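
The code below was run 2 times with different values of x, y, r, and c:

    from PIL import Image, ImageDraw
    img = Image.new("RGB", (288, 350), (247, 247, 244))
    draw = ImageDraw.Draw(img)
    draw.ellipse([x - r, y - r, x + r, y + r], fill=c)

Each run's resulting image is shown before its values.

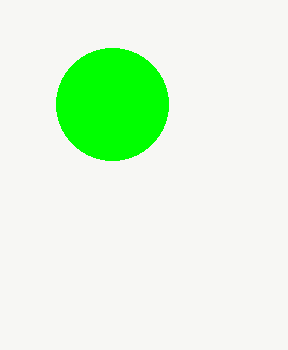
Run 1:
x = 112; y = 104; r = 56; c = 'lime'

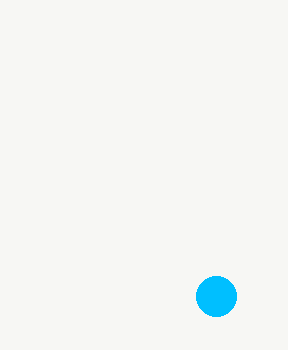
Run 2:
x = 216, y = 296, r = 20, c = 'deepskyblue'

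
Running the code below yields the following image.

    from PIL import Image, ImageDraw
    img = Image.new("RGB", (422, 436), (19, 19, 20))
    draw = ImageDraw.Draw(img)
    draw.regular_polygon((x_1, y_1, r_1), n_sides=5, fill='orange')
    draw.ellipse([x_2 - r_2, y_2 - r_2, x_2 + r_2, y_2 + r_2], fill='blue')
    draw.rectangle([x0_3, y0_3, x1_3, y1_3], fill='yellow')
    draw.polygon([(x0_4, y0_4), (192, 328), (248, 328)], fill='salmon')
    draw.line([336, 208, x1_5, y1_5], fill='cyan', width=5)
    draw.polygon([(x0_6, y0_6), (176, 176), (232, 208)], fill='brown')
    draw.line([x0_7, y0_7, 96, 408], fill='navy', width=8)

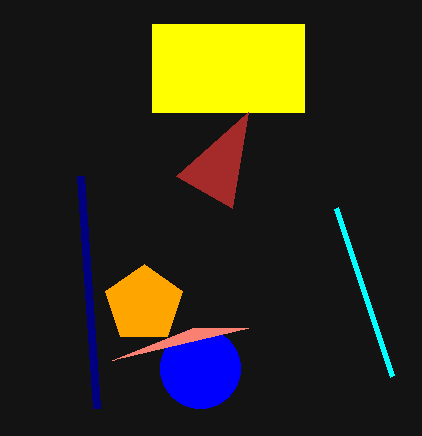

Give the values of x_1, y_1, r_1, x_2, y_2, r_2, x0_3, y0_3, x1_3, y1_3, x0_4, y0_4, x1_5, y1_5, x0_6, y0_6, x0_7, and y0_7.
x_1 = 144; y_1 = 304; r_1 = 40; x_2 = 200; y_2 = 368; r_2 = 40; x0_3 = 152; y0_3 = 24; x1_3 = 304; y1_3 = 112; x0_4 = 112; y0_4 = 360; x1_5 = 392; y1_5 = 376; x0_6 = 248; y0_6 = 112; x0_7 = 80; y0_7 = 176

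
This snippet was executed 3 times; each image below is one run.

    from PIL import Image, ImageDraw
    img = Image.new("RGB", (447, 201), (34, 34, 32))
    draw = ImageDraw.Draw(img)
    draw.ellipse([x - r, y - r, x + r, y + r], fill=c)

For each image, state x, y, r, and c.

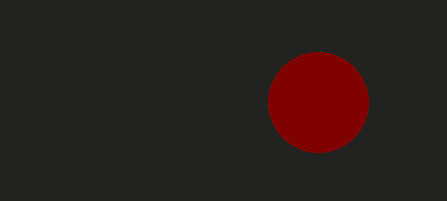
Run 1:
x = 318, y = 102, r = 50, c = 'maroon'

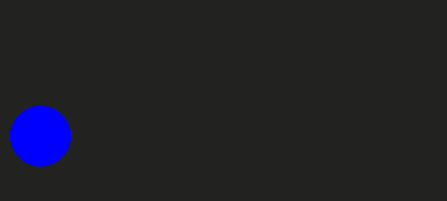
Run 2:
x = 40; y = 136; r = 30; c = 'blue'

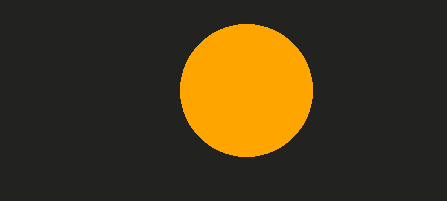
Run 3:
x = 246
y = 90
r = 66
c = 'orange'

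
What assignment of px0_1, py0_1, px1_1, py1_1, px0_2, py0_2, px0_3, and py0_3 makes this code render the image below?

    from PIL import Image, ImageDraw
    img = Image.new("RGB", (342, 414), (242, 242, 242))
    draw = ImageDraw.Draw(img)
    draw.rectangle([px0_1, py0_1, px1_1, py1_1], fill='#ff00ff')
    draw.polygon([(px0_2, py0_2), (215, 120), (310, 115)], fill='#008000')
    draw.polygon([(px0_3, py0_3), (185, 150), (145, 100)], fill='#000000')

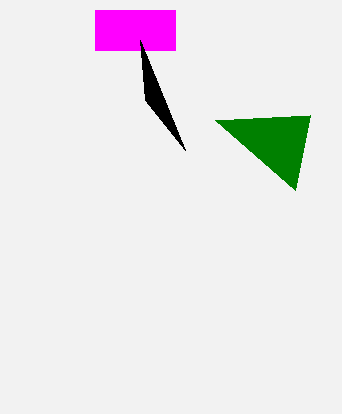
px0_1 = 95; py0_1 = 10; px1_1 = 175; py1_1 = 50; px0_2 = 295; py0_2 = 190; px0_3 = 140; py0_3 = 40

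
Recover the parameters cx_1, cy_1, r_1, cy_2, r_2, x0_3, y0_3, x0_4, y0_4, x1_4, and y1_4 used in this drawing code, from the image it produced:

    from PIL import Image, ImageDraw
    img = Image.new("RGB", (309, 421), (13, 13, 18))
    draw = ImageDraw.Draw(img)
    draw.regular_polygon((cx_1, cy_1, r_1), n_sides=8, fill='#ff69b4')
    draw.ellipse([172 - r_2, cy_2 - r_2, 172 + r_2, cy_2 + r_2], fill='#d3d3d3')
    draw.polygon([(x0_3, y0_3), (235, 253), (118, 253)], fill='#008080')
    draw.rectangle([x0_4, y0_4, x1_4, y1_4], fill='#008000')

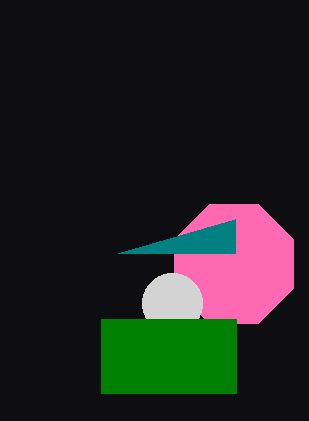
cx_1 = 234; cy_1 = 264; r_1 = 64; cy_2 = 303; r_2 = 30; x0_3 = 235; y0_3 = 219; x0_4 = 101; y0_4 = 319; x1_4 = 236; y1_4 = 393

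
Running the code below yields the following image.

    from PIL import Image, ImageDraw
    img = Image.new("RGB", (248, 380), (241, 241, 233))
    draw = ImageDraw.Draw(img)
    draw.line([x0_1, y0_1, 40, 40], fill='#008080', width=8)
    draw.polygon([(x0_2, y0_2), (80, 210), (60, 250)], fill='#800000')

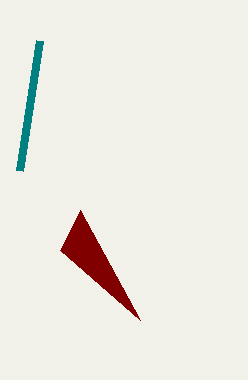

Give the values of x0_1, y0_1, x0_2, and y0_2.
x0_1 = 20, y0_1 = 170, x0_2 = 140, y0_2 = 320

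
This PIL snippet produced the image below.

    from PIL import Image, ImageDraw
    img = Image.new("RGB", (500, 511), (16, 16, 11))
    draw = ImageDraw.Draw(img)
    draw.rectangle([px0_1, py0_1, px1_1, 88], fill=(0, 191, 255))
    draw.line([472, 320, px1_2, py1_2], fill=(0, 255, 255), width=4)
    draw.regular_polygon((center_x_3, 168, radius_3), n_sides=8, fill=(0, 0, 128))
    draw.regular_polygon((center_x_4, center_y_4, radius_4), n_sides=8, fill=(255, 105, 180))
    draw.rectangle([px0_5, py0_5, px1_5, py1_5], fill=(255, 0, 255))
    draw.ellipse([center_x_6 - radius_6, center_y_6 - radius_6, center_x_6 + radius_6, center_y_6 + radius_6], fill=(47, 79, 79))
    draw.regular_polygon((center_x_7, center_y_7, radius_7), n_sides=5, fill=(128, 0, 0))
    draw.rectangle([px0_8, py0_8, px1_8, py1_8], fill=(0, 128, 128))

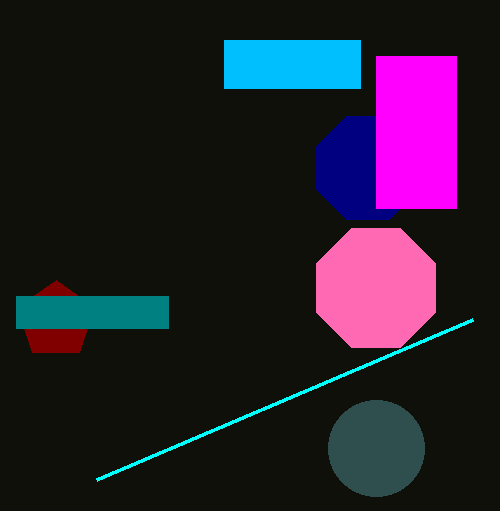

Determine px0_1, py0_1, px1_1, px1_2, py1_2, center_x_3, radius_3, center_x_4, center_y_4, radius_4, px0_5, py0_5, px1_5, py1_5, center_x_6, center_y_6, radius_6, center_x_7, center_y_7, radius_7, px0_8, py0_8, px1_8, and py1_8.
px0_1 = 224, py0_1 = 40, px1_1 = 360, px1_2 = 96, py1_2 = 480, center_x_3 = 368, radius_3 = 56, center_x_4 = 376, center_y_4 = 288, radius_4 = 64, px0_5 = 376, py0_5 = 56, px1_5 = 456, py1_5 = 208, center_x_6 = 376, center_y_6 = 448, radius_6 = 48, center_x_7 = 56, center_y_7 = 320, radius_7 = 40, px0_8 = 16, py0_8 = 296, px1_8 = 168, py1_8 = 328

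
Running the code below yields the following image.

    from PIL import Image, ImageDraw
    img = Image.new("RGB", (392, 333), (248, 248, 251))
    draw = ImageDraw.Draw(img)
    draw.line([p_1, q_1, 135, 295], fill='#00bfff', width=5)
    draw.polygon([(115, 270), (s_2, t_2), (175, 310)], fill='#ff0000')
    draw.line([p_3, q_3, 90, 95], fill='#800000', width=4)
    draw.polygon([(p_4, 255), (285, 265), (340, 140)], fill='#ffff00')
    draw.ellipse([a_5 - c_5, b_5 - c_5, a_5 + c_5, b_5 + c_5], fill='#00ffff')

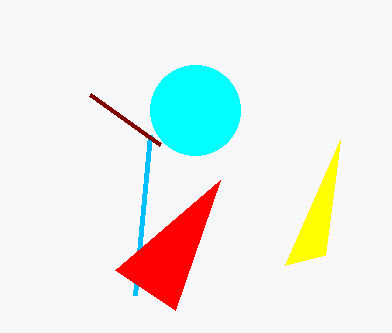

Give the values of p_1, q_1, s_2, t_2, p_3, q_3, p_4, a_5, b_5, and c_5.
p_1 = 150, q_1 = 135, s_2 = 220, t_2 = 180, p_3 = 160, q_3 = 145, p_4 = 325, a_5 = 195, b_5 = 110, c_5 = 45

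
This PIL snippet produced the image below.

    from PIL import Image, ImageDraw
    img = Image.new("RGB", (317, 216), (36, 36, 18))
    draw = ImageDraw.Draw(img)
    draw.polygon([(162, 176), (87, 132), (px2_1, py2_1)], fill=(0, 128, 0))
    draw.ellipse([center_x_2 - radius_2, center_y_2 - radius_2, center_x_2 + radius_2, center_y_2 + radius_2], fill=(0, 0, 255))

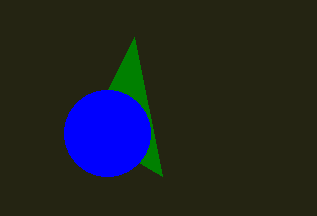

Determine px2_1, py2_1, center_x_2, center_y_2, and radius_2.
px2_1 = 134
py2_1 = 37
center_x_2 = 107
center_y_2 = 133
radius_2 = 43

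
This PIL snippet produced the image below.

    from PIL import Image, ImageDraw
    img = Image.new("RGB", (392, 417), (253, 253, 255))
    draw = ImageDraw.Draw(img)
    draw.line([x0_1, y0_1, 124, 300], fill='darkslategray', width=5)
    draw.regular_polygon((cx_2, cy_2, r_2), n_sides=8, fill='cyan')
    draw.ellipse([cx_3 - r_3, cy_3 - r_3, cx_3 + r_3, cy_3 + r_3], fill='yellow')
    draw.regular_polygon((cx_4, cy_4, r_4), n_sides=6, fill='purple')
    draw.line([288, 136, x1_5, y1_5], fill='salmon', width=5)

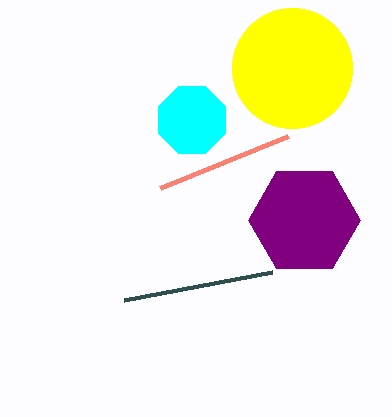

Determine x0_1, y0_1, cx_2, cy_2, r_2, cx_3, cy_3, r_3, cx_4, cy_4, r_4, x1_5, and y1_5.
x0_1 = 272, y0_1 = 272, cx_2 = 192, cy_2 = 120, r_2 = 36, cx_3 = 292, cy_3 = 68, r_3 = 60, cx_4 = 304, cy_4 = 220, r_4 = 56, x1_5 = 160, y1_5 = 188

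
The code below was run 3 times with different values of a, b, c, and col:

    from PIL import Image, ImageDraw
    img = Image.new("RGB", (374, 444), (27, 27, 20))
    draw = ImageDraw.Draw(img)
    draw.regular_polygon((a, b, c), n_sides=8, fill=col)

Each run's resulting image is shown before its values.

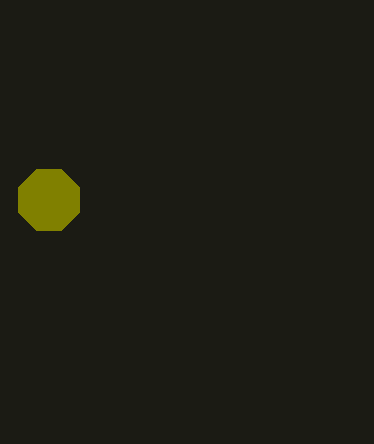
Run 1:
a = 49, b = 200, c = 33, col = 'olive'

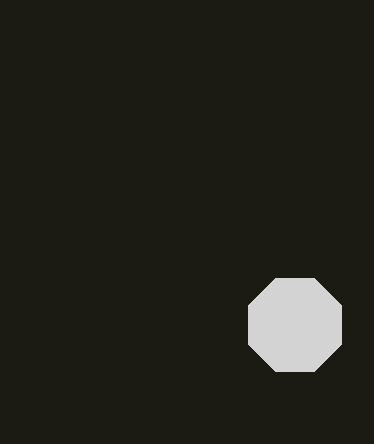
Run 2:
a = 295; b = 325; c = 50; col = 'lightgray'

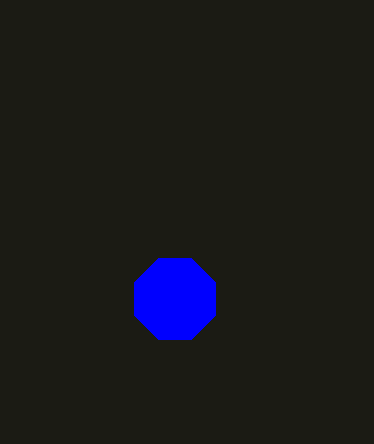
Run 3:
a = 175, b = 299, c = 44, col = 'blue'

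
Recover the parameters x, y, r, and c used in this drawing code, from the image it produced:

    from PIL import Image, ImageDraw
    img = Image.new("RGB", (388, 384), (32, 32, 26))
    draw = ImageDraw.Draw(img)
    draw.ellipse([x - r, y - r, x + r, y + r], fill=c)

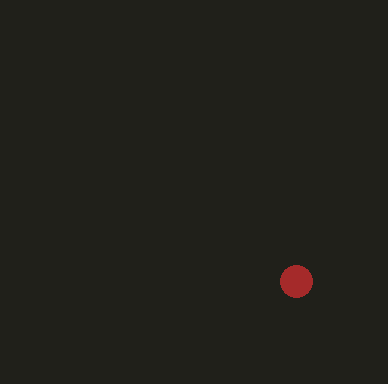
x = 296, y = 281, r = 16, c = 'brown'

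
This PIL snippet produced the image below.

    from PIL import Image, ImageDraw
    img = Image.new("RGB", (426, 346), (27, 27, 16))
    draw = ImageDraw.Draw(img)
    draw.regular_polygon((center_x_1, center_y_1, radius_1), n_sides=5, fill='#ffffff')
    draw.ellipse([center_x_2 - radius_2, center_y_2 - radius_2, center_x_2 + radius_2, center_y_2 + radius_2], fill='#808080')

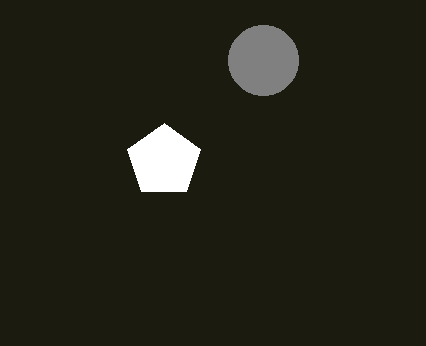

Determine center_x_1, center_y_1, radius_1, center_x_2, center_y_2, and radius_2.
center_x_1 = 164
center_y_1 = 161
radius_1 = 38
center_x_2 = 263
center_y_2 = 60
radius_2 = 35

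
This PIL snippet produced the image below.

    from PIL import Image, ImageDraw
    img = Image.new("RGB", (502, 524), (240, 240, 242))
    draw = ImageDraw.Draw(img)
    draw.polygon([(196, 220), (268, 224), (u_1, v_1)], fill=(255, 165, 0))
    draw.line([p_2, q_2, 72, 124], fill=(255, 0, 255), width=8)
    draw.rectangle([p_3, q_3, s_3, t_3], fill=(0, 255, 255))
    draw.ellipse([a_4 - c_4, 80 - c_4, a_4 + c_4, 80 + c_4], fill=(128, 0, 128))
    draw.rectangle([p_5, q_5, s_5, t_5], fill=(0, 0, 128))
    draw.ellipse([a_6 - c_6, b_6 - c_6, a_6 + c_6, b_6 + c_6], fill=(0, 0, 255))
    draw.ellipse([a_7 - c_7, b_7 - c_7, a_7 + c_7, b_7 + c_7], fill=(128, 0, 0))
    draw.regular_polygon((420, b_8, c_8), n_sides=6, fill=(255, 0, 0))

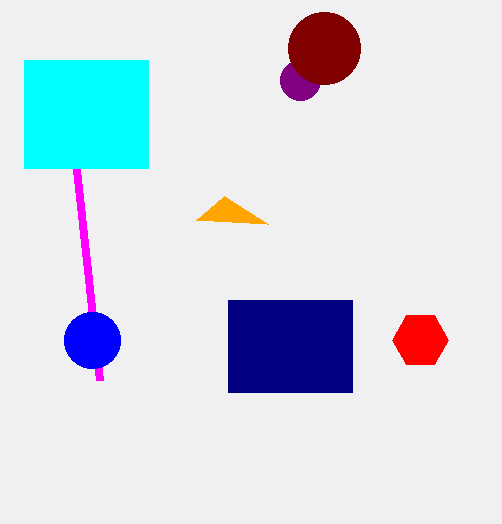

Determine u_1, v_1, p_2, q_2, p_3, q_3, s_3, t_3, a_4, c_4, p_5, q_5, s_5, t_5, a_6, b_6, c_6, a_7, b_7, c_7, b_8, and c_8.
u_1 = 224
v_1 = 196
p_2 = 100
q_2 = 380
p_3 = 24
q_3 = 60
s_3 = 148
t_3 = 168
a_4 = 300
c_4 = 20
p_5 = 228
q_5 = 300
s_5 = 352
t_5 = 392
a_6 = 92
b_6 = 340
c_6 = 28
a_7 = 324
b_7 = 48
c_7 = 36
b_8 = 340
c_8 = 28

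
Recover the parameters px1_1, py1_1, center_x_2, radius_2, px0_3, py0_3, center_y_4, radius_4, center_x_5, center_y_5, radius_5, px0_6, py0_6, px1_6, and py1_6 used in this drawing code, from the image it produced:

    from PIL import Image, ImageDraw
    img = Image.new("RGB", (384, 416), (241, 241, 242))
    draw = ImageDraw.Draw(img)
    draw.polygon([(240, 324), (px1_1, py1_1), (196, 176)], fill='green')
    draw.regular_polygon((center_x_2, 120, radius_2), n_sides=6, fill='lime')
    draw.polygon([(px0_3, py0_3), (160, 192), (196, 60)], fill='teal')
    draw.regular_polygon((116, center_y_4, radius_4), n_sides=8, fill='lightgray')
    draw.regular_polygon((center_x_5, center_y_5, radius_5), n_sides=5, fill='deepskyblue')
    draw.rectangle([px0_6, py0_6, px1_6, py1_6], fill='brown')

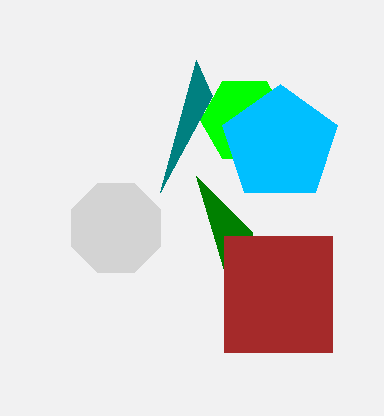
px1_1 = 252, py1_1 = 232, center_x_2 = 244, radius_2 = 44, px0_3 = 212, py0_3 = 96, center_y_4 = 228, radius_4 = 48, center_x_5 = 280, center_y_5 = 144, radius_5 = 60, px0_6 = 224, py0_6 = 236, px1_6 = 332, py1_6 = 352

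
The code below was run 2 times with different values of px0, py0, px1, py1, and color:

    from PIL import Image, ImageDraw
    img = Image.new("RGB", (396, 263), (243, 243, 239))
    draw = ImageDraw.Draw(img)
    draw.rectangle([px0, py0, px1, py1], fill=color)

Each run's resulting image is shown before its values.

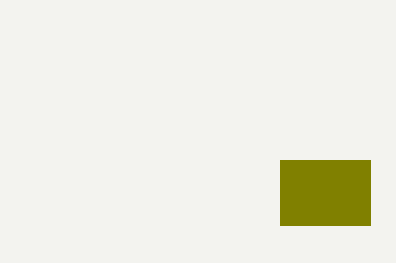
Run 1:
px0 = 280
py0 = 160
px1 = 370
py1 = 225
color = 'olive'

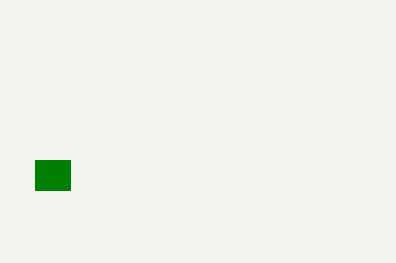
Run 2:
px0 = 35
py0 = 160
px1 = 70
py1 = 190
color = 'green'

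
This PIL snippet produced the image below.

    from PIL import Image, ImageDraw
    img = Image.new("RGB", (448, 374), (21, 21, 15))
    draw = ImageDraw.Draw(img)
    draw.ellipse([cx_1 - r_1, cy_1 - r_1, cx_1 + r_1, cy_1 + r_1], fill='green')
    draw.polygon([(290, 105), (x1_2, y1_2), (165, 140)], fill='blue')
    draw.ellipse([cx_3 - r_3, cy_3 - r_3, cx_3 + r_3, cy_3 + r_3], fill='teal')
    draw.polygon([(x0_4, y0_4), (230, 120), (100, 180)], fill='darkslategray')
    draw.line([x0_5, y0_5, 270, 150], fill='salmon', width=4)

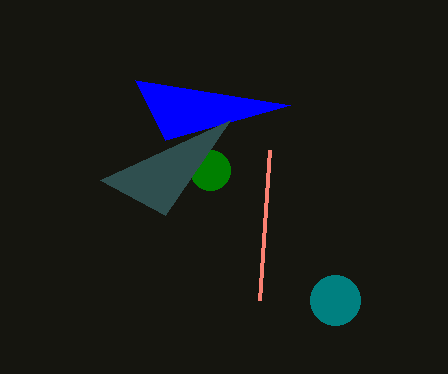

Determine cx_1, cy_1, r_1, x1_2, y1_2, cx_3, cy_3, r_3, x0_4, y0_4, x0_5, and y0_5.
cx_1 = 210, cy_1 = 170, r_1 = 20, x1_2 = 135, y1_2 = 80, cx_3 = 335, cy_3 = 300, r_3 = 25, x0_4 = 165, y0_4 = 215, x0_5 = 260, y0_5 = 300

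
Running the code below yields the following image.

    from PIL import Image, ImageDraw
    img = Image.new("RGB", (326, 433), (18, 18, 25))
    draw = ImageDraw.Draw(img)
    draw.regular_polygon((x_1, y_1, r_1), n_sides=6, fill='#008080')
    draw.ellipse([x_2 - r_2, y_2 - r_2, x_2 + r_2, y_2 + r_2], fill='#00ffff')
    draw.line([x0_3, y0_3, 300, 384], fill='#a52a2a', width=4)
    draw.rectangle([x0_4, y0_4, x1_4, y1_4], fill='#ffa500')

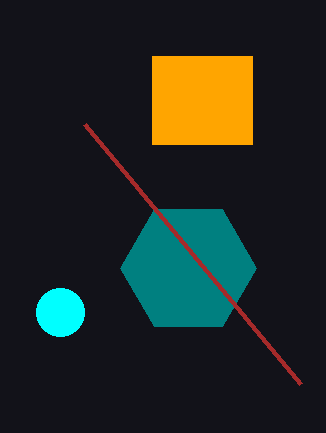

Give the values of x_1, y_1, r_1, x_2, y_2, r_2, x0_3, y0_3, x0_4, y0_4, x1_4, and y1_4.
x_1 = 188; y_1 = 268; r_1 = 68; x_2 = 60; y_2 = 312; r_2 = 24; x0_3 = 84; y0_3 = 124; x0_4 = 152; y0_4 = 56; x1_4 = 252; y1_4 = 144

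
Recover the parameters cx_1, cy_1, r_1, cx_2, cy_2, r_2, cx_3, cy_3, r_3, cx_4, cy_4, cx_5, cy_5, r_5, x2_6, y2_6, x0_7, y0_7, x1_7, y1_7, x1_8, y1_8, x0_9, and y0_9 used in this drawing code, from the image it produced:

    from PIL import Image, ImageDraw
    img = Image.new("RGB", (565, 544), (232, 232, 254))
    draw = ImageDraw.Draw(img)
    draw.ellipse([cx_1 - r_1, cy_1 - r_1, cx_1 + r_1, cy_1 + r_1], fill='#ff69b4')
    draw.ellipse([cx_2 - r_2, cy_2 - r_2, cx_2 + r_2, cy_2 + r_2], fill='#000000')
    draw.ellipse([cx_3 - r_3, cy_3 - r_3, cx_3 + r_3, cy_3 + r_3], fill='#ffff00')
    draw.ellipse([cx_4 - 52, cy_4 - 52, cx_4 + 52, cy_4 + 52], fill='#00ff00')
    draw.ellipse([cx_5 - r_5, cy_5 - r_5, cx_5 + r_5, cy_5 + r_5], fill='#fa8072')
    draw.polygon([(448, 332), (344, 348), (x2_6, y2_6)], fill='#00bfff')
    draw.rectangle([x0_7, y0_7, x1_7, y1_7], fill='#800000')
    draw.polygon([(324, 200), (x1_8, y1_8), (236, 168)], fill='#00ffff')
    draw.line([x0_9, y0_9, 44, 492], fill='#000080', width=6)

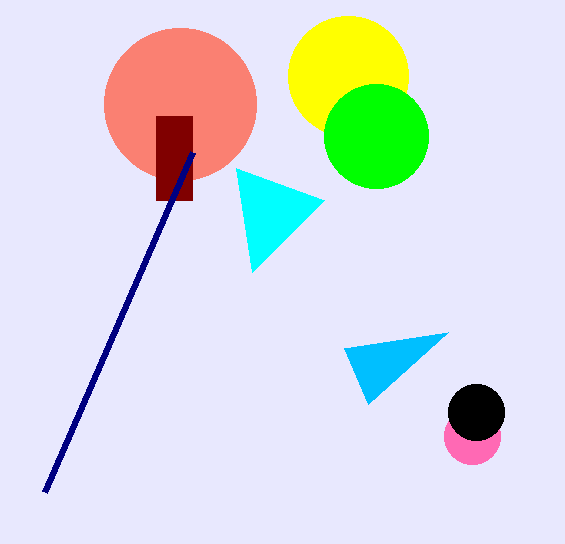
cx_1 = 472
cy_1 = 436
r_1 = 28
cx_2 = 476
cy_2 = 412
r_2 = 28
cx_3 = 348
cy_3 = 76
r_3 = 60
cx_4 = 376
cy_4 = 136
cx_5 = 180
cy_5 = 104
r_5 = 76
x2_6 = 368
y2_6 = 404
x0_7 = 156
y0_7 = 116
x1_7 = 192
y1_7 = 200
x1_8 = 252
y1_8 = 272
x0_9 = 192
y0_9 = 152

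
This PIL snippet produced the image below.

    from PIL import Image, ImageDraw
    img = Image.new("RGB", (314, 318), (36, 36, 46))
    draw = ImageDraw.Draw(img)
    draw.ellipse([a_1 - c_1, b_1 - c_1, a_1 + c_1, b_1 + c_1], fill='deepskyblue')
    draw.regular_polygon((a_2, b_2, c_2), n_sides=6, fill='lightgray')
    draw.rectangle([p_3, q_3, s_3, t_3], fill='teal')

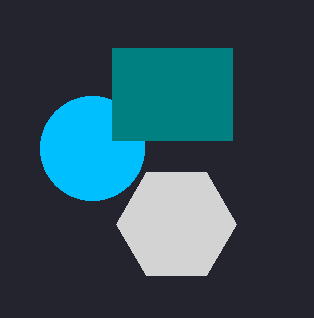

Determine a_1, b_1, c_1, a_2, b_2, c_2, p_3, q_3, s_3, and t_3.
a_1 = 92; b_1 = 148; c_1 = 52; a_2 = 176; b_2 = 224; c_2 = 60; p_3 = 112; q_3 = 48; s_3 = 232; t_3 = 140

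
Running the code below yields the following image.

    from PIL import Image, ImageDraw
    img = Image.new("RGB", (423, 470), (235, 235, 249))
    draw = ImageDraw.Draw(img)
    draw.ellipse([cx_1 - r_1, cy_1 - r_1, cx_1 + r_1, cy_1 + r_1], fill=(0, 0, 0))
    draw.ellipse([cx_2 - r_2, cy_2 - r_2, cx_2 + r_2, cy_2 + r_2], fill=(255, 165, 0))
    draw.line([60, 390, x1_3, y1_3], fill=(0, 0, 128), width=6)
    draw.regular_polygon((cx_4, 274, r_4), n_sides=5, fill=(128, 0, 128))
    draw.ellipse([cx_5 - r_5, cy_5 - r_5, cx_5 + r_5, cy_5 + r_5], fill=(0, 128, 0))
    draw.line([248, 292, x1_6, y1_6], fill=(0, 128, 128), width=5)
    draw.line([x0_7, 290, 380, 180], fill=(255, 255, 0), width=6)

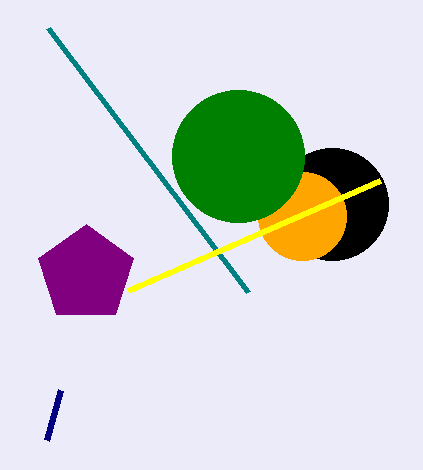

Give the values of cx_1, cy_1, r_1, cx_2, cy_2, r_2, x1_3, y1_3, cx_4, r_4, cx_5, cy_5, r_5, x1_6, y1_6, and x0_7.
cx_1 = 332
cy_1 = 204
r_1 = 56
cx_2 = 302
cy_2 = 216
r_2 = 44
x1_3 = 46
y1_3 = 440
cx_4 = 86
r_4 = 50
cx_5 = 238
cy_5 = 156
r_5 = 66
x1_6 = 48
y1_6 = 28
x0_7 = 128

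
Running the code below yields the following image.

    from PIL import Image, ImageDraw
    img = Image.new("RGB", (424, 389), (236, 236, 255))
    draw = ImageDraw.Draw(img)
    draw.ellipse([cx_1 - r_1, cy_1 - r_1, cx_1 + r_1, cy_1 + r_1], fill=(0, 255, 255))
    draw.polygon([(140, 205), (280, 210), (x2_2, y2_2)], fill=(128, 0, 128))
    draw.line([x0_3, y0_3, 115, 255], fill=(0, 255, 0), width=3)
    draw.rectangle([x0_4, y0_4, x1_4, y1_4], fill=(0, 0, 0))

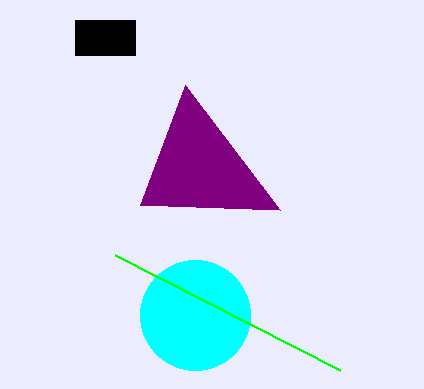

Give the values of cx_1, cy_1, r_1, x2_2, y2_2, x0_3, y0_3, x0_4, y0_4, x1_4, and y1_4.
cx_1 = 195, cy_1 = 315, r_1 = 55, x2_2 = 185, y2_2 = 85, x0_3 = 340, y0_3 = 370, x0_4 = 75, y0_4 = 20, x1_4 = 135, y1_4 = 55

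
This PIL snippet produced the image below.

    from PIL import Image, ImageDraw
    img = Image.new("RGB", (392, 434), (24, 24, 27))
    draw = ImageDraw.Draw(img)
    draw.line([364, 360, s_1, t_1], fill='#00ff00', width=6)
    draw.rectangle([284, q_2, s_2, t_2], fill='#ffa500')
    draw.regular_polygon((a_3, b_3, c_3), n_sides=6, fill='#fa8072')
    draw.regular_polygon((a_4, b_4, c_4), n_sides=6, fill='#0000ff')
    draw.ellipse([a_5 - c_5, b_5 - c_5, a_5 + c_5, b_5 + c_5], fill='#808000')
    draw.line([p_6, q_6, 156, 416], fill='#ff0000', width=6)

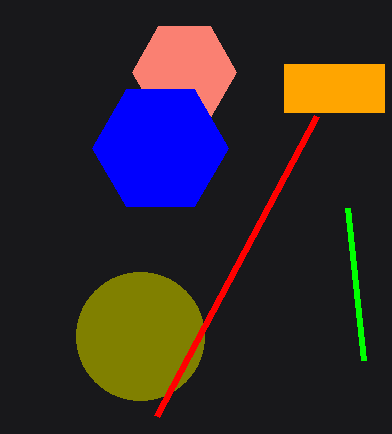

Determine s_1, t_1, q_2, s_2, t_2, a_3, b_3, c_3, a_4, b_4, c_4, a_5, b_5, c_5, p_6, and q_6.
s_1 = 348, t_1 = 208, q_2 = 64, s_2 = 384, t_2 = 112, a_3 = 184, b_3 = 72, c_3 = 52, a_4 = 160, b_4 = 148, c_4 = 68, a_5 = 140, b_5 = 336, c_5 = 64, p_6 = 316, q_6 = 116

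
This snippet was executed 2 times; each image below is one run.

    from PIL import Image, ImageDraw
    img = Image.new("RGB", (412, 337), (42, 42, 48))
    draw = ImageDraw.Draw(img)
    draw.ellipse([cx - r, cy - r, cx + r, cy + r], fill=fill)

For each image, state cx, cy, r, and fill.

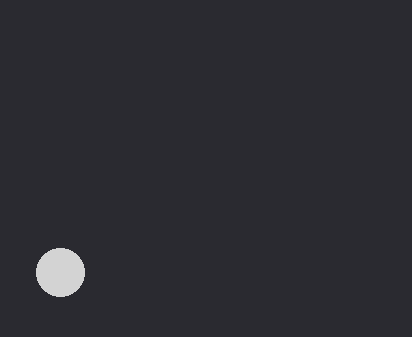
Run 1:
cx = 60
cy = 272
r = 24
fill = 'lightgray'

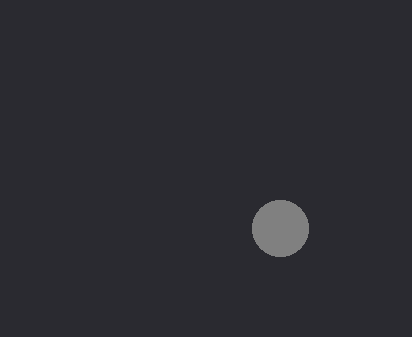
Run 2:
cx = 280, cy = 228, r = 28, fill = 'gray'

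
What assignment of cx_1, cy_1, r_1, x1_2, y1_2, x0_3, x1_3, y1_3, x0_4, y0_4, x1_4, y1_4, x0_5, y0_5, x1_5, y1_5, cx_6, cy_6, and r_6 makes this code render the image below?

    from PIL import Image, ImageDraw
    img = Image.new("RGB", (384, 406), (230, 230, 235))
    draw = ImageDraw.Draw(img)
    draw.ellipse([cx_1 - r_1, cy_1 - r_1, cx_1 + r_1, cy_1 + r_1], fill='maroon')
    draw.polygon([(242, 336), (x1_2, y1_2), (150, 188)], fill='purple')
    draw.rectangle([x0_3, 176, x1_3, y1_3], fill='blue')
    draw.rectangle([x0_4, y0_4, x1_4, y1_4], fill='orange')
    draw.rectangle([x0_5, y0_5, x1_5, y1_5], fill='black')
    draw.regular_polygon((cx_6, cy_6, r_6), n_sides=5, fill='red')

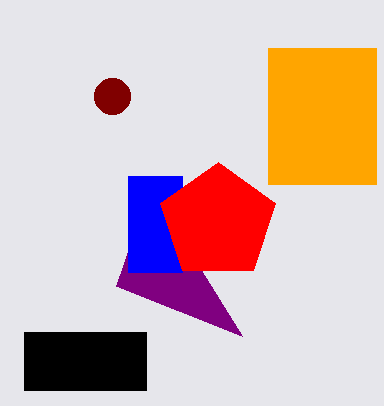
cx_1 = 112
cy_1 = 96
r_1 = 18
x1_2 = 116
y1_2 = 286
x0_3 = 128
x1_3 = 182
y1_3 = 272
x0_4 = 268
y0_4 = 48
x1_4 = 376
y1_4 = 184
x0_5 = 24
y0_5 = 332
x1_5 = 146
y1_5 = 390
cx_6 = 218
cy_6 = 222
r_6 = 60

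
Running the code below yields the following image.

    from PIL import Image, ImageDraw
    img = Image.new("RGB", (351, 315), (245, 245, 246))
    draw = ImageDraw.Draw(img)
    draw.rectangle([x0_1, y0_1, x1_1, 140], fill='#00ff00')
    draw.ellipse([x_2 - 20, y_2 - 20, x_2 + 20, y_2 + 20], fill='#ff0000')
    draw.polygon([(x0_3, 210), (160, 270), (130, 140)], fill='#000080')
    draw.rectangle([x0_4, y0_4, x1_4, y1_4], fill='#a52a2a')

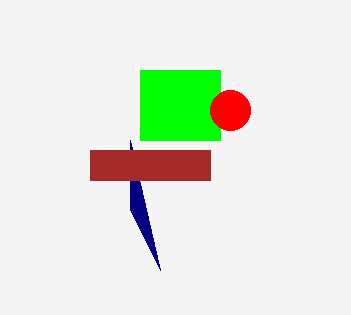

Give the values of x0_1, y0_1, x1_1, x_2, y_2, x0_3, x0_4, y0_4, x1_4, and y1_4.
x0_1 = 140
y0_1 = 70
x1_1 = 220
x_2 = 230
y_2 = 110
x0_3 = 130
x0_4 = 90
y0_4 = 150
x1_4 = 210
y1_4 = 180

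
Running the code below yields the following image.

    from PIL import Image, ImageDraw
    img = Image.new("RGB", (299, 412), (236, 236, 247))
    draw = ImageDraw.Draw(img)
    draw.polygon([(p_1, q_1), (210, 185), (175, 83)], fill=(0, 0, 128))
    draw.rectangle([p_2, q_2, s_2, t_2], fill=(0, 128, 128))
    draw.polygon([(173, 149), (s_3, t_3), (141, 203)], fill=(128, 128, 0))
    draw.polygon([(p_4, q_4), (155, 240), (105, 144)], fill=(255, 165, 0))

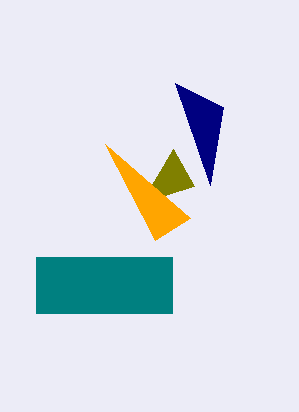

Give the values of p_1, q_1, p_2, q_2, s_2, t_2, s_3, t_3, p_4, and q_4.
p_1 = 223, q_1 = 107, p_2 = 36, q_2 = 257, s_2 = 172, t_2 = 313, s_3 = 194, t_3 = 186, p_4 = 190, q_4 = 218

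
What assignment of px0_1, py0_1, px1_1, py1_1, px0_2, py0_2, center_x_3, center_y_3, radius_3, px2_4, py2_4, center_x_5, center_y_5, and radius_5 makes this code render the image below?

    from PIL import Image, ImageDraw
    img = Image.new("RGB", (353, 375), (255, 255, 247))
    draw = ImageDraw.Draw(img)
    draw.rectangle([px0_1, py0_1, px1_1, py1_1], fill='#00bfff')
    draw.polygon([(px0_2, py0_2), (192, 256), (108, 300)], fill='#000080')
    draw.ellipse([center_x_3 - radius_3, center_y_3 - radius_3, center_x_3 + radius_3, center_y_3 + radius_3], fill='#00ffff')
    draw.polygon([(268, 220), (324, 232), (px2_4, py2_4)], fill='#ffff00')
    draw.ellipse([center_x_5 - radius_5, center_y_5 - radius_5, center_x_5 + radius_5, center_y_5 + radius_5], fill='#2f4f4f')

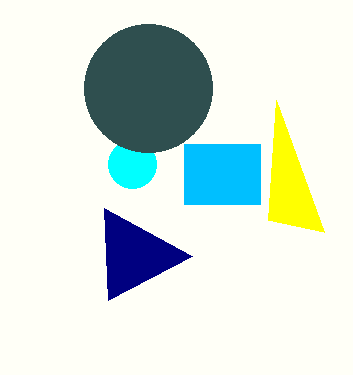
px0_1 = 184
py0_1 = 144
px1_1 = 260
py1_1 = 204
px0_2 = 104
py0_2 = 208
center_x_3 = 132
center_y_3 = 164
radius_3 = 24
px2_4 = 276
py2_4 = 100
center_x_5 = 148
center_y_5 = 88
radius_5 = 64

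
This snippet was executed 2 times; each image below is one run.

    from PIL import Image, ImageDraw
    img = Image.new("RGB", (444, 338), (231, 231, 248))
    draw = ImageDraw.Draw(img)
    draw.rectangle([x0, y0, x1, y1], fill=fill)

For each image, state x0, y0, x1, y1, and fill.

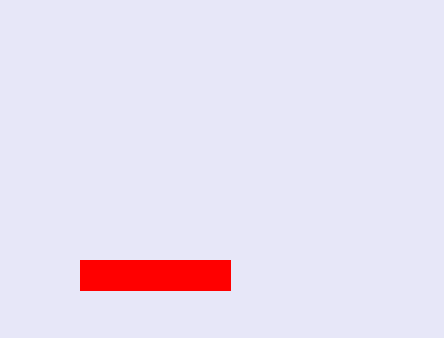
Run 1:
x0 = 80; y0 = 260; x1 = 230; y1 = 290; fill = 'red'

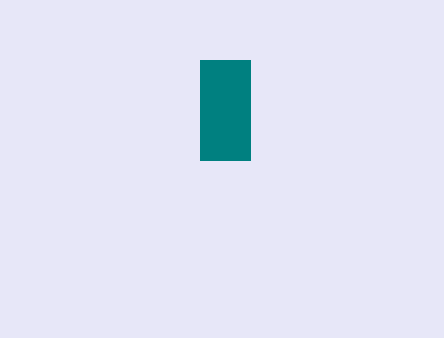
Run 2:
x0 = 200
y0 = 60
x1 = 250
y1 = 160
fill = 'teal'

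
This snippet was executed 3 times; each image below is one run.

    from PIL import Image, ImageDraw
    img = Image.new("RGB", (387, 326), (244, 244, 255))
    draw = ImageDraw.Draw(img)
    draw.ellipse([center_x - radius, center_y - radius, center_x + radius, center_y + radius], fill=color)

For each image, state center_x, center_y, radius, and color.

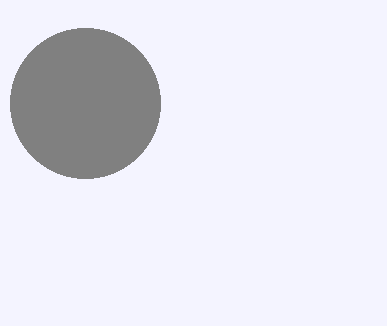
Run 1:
center_x = 85
center_y = 103
radius = 75
color = 'gray'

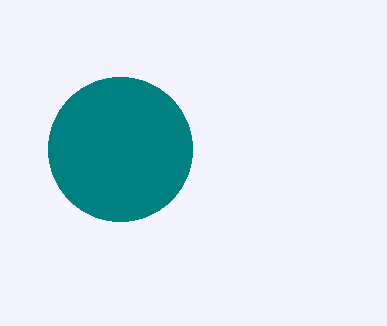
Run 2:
center_x = 120, center_y = 149, radius = 72, color = 'teal'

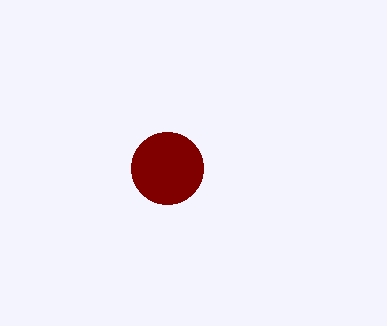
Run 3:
center_x = 167; center_y = 168; radius = 36; color = 'maroon'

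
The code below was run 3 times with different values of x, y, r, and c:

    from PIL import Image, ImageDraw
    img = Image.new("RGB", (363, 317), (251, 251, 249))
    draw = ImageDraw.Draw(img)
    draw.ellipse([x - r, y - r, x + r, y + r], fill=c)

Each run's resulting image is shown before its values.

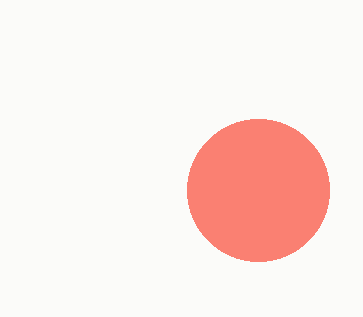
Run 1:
x = 258; y = 190; r = 71; c = 'salmon'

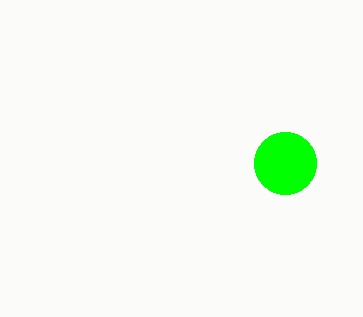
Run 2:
x = 285
y = 163
r = 31
c = 'lime'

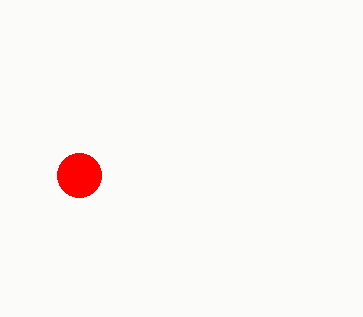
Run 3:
x = 79; y = 175; r = 22; c = 'red'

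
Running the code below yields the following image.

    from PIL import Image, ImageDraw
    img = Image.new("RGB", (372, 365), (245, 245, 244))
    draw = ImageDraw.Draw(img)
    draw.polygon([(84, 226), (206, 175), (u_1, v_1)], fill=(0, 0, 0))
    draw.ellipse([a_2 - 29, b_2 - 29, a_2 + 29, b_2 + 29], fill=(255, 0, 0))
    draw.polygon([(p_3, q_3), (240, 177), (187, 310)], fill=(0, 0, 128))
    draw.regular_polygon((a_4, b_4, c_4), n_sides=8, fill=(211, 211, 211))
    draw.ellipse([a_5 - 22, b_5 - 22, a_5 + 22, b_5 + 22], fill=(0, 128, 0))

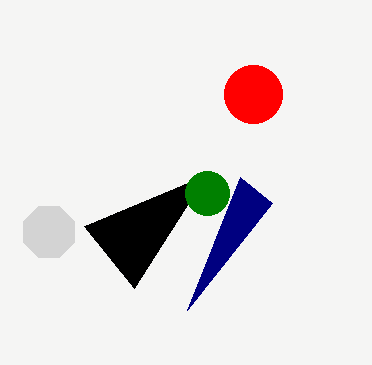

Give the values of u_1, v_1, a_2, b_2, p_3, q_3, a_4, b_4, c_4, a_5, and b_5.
u_1 = 134, v_1 = 288, a_2 = 253, b_2 = 94, p_3 = 272, q_3 = 203, a_4 = 49, b_4 = 232, c_4 = 28, a_5 = 207, b_5 = 193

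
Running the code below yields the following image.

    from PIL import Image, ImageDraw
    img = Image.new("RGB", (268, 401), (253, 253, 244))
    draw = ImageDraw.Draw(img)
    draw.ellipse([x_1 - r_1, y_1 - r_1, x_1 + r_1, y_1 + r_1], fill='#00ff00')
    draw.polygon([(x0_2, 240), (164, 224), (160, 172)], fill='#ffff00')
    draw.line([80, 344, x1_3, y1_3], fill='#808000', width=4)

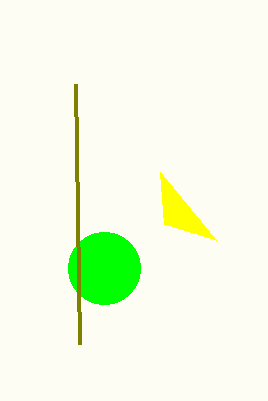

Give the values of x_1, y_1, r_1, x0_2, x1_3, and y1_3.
x_1 = 104
y_1 = 268
r_1 = 36
x0_2 = 216
x1_3 = 76
y1_3 = 84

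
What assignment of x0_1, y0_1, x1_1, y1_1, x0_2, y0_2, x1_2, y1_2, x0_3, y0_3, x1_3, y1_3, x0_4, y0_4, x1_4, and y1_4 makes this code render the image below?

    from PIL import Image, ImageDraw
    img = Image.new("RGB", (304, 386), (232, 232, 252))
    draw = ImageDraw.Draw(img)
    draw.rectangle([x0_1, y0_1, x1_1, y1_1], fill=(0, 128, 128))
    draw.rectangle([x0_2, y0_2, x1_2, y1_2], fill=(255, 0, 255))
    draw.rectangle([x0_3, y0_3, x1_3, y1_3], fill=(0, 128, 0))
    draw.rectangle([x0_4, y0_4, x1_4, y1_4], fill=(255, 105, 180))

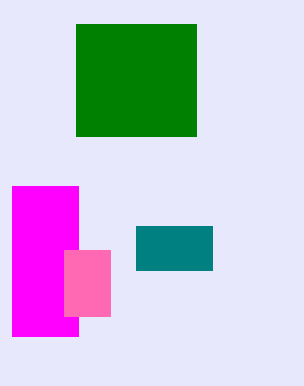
x0_1 = 136; y0_1 = 226; x1_1 = 212; y1_1 = 270; x0_2 = 12; y0_2 = 186; x1_2 = 78; y1_2 = 336; x0_3 = 76; y0_3 = 24; x1_3 = 196; y1_3 = 136; x0_4 = 64; y0_4 = 250; x1_4 = 110; y1_4 = 316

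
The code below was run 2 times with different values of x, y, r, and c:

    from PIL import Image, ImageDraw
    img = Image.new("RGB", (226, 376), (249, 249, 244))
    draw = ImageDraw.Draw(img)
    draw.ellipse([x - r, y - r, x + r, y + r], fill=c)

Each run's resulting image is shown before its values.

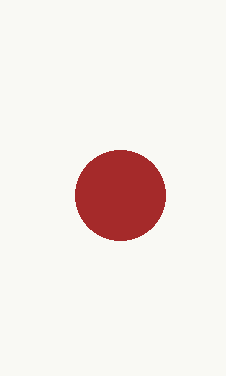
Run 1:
x = 120, y = 195, r = 45, c = 'brown'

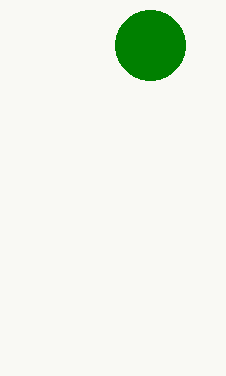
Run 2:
x = 150, y = 45, r = 35, c = 'green'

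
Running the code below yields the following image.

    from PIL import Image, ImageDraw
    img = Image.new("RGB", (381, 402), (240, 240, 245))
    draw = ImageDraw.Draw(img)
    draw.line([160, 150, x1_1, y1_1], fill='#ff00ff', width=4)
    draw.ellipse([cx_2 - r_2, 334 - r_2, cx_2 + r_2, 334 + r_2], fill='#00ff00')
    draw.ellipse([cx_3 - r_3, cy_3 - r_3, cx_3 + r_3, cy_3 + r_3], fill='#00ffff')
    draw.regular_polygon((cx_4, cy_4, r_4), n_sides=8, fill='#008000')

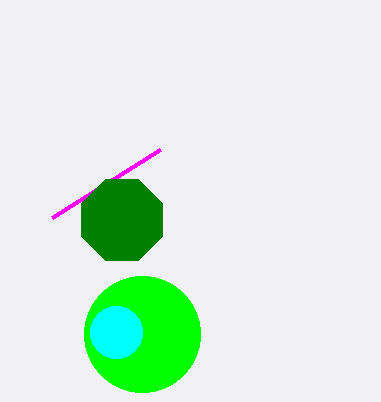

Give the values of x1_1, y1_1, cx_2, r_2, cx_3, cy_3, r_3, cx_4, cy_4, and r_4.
x1_1 = 52; y1_1 = 218; cx_2 = 142; r_2 = 58; cx_3 = 116; cy_3 = 332; r_3 = 26; cx_4 = 122; cy_4 = 220; r_4 = 44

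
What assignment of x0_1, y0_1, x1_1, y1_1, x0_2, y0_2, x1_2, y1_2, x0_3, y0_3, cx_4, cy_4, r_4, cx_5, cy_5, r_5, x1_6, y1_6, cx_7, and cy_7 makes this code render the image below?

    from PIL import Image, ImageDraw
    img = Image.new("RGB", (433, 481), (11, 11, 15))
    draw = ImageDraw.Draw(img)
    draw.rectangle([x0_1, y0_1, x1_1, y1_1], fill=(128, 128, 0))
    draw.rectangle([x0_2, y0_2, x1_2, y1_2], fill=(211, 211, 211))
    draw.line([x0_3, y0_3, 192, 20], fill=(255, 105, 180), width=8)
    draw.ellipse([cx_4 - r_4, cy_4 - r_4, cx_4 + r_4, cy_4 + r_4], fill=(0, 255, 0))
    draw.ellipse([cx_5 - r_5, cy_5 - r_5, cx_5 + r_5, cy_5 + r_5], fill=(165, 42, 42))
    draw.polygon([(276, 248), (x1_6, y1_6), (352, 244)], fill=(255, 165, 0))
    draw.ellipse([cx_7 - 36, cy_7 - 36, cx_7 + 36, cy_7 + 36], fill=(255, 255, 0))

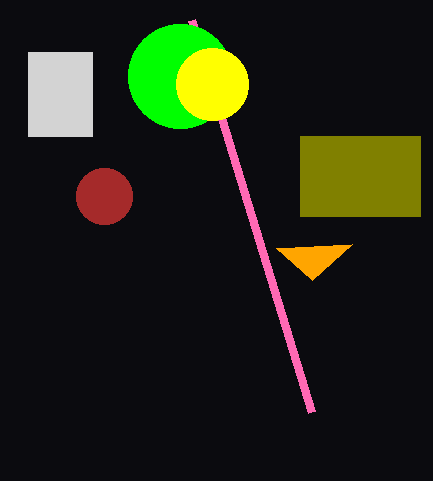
x0_1 = 300, y0_1 = 136, x1_1 = 420, y1_1 = 216, x0_2 = 28, y0_2 = 52, x1_2 = 92, y1_2 = 136, x0_3 = 312, y0_3 = 412, cx_4 = 180, cy_4 = 76, r_4 = 52, cx_5 = 104, cy_5 = 196, r_5 = 28, x1_6 = 312, y1_6 = 280, cx_7 = 212, cy_7 = 84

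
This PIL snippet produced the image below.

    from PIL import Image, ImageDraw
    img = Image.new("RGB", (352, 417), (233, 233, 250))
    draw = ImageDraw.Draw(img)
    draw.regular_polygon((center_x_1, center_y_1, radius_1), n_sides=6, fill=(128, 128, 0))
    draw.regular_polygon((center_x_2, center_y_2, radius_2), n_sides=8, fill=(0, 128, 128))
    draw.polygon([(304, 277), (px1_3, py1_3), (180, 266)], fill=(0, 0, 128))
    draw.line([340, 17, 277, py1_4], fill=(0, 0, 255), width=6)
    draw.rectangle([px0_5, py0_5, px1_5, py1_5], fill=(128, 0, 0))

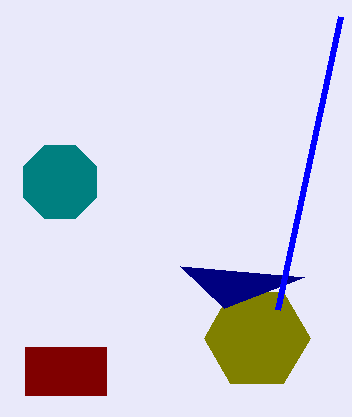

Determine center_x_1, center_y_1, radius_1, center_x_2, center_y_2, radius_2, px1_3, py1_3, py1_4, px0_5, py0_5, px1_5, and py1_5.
center_x_1 = 257
center_y_1 = 338
radius_1 = 53
center_x_2 = 60
center_y_2 = 182
radius_2 = 40
px1_3 = 224
py1_3 = 308
py1_4 = 310
px0_5 = 25
py0_5 = 347
px1_5 = 106
py1_5 = 395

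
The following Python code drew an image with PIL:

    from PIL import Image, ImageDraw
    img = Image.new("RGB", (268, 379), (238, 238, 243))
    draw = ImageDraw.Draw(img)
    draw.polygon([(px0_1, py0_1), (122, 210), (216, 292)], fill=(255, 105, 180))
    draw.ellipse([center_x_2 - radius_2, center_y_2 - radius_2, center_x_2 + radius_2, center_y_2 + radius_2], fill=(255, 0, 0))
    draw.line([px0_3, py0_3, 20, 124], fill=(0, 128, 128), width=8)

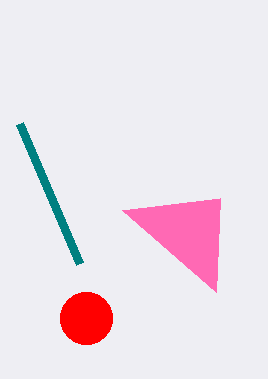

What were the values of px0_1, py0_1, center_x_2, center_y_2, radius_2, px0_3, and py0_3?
px0_1 = 220; py0_1 = 198; center_x_2 = 86; center_y_2 = 318; radius_2 = 26; px0_3 = 80; py0_3 = 264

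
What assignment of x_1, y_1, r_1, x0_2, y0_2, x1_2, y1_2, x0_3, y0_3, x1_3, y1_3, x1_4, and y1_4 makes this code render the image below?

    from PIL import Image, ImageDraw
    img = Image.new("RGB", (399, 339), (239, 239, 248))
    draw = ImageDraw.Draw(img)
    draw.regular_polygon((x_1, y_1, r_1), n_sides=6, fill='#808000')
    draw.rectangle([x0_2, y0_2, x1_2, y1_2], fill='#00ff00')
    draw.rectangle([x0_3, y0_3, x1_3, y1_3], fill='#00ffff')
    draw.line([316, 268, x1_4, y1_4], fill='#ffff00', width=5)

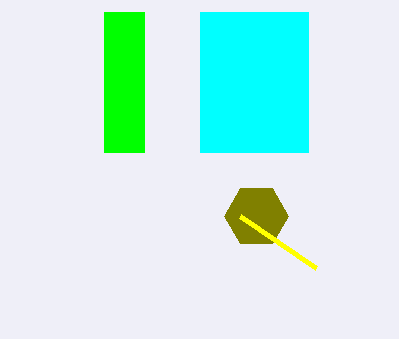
x_1 = 256; y_1 = 216; r_1 = 32; x0_2 = 104; y0_2 = 12; x1_2 = 144; y1_2 = 152; x0_3 = 200; y0_3 = 12; x1_3 = 308; y1_3 = 152; x1_4 = 240; y1_4 = 216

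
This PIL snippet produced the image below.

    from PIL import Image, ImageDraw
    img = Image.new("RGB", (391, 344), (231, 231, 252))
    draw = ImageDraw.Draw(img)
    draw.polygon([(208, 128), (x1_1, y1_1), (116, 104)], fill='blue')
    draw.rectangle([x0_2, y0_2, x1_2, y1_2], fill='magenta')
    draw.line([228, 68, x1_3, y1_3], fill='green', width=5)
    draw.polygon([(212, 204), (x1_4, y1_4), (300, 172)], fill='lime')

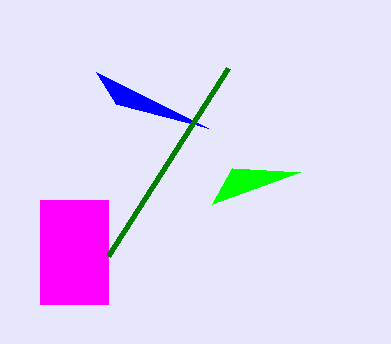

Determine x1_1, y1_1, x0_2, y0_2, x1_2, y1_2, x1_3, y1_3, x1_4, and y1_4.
x1_1 = 96; y1_1 = 72; x0_2 = 40; y0_2 = 200; x1_2 = 108; y1_2 = 304; x1_3 = 108; y1_3 = 256; x1_4 = 232; y1_4 = 168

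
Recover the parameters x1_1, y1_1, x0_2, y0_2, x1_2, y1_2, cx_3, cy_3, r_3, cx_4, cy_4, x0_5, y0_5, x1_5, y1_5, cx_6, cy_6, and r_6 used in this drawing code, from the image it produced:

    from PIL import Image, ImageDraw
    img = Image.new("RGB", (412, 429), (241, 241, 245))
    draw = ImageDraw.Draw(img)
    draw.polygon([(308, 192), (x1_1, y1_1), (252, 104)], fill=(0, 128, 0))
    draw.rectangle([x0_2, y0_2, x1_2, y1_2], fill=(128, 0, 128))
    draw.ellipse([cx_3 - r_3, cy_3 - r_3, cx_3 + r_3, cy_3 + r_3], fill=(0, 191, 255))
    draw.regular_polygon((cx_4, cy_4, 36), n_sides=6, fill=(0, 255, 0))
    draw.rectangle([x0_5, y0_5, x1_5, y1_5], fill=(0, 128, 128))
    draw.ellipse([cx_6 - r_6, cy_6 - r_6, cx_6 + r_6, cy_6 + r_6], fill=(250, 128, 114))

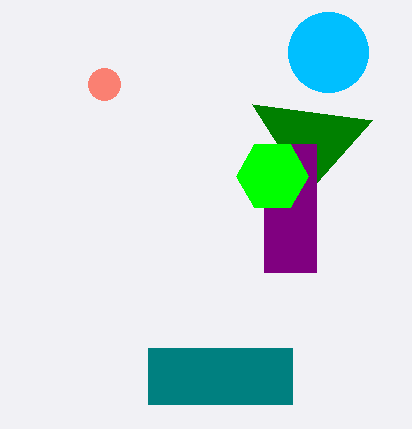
x1_1 = 372; y1_1 = 120; x0_2 = 264; y0_2 = 144; x1_2 = 316; y1_2 = 272; cx_3 = 328; cy_3 = 52; r_3 = 40; cx_4 = 272; cy_4 = 176; x0_5 = 148; y0_5 = 348; x1_5 = 292; y1_5 = 404; cx_6 = 104; cy_6 = 84; r_6 = 16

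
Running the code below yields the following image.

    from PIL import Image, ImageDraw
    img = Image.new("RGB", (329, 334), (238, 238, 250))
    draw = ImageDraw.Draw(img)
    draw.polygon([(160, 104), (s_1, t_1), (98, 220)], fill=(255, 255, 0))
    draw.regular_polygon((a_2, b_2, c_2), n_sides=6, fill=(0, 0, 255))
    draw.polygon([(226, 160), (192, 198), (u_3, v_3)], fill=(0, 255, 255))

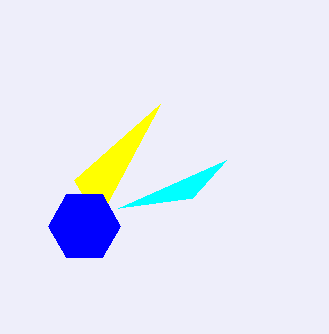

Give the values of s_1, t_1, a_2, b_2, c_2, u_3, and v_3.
s_1 = 74, t_1 = 180, a_2 = 84, b_2 = 226, c_2 = 36, u_3 = 118, v_3 = 208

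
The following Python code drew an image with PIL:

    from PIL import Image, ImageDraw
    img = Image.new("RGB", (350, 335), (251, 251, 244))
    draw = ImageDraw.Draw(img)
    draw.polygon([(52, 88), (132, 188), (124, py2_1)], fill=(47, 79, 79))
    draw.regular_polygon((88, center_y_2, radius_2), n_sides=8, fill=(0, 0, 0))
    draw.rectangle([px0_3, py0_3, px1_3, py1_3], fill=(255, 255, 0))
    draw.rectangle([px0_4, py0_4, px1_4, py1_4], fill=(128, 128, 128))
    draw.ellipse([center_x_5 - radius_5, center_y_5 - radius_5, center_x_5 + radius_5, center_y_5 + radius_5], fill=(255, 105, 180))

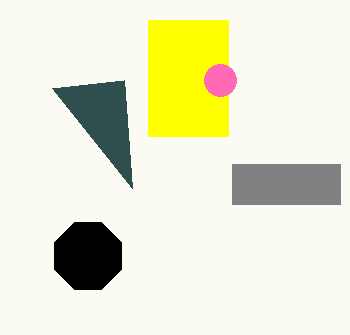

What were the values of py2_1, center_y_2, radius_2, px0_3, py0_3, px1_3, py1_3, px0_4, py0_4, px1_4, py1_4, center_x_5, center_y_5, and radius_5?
py2_1 = 80, center_y_2 = 256, radius_2 = 36, px0_3 = 148, py0_3 = 20, px1_3 = 228, py1_3 = 136, px0_4 = 232, py0_4 = 164, px1_4 = 340, py1_4 = 204, center_x_5 = 220, center_y_5 = 80, radius_5 = 16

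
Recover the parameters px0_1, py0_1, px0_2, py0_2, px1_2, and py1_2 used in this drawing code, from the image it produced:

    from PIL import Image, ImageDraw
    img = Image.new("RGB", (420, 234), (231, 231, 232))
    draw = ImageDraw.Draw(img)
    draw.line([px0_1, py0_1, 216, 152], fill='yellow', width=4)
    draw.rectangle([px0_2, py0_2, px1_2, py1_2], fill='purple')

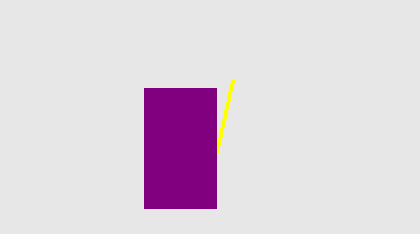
px0_1 = 232, py0_1 = 80, px0_2 = 144, py0_2 = 88, px1_2 = 216, py1_2 = 208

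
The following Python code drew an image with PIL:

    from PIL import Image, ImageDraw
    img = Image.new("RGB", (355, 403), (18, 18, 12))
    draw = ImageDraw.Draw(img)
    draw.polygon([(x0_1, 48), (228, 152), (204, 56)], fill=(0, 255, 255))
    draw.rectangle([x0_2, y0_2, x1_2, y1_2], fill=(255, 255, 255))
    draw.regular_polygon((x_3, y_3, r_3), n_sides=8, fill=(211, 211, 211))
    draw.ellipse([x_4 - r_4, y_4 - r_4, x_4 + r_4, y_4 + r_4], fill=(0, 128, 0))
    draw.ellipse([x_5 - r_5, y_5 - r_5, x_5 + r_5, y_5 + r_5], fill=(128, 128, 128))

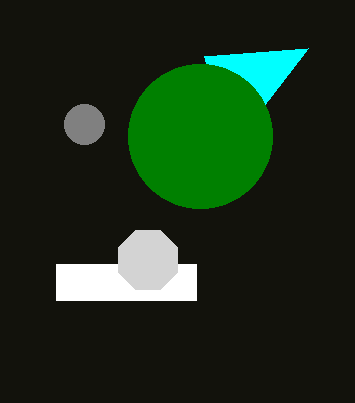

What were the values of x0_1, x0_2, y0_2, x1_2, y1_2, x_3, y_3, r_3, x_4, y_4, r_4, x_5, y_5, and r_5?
x0_1 = 308
x0_2 = 56
y0_2 = 264
x1_2 = 196
y1_2 = 300
x_3 = 148
y_3 = 260
r_3 = 32
x_4 = 200
y_4 = 136
r_4 = 72
x_5 = 84
y_5 = 124
r_5 = 20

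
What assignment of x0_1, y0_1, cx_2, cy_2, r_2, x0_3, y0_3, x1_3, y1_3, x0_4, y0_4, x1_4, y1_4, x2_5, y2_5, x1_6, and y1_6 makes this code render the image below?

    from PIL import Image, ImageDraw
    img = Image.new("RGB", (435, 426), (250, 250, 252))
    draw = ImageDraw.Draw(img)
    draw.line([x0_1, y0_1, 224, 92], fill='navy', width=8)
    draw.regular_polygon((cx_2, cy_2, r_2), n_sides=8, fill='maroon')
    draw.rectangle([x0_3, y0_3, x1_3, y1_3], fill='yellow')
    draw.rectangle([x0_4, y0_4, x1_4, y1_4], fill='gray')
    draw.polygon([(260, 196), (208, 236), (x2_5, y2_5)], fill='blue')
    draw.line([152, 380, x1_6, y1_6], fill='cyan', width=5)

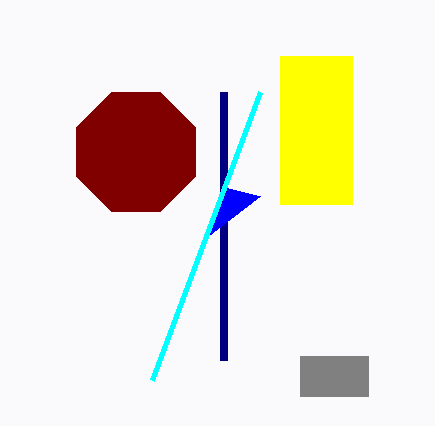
x0_1 = 224, y0_1 = 360, cx_2 = 136, cy_2 = 152, r_2 = 64, x0_3 = 280, y0_3 = 56, x1_3 = 352, y1_3 = 204, x0_4 = 300, y0_4 = 356, x1_4 = 368, y1_4 = 396, x2_5 = 228, y2_5 = 188, x1_6 = 260, y1_6 = 92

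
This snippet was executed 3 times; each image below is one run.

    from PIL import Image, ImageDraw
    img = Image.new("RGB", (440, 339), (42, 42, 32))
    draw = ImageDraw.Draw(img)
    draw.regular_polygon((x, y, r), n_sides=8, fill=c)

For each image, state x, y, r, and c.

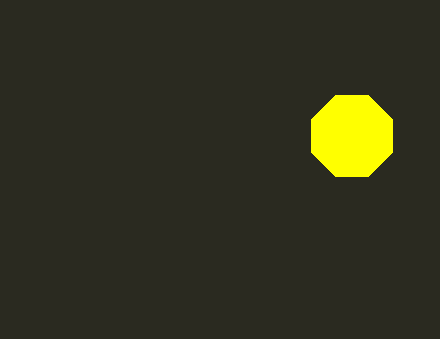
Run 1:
x = 352, y = 136, r = 44, c = 'yellow'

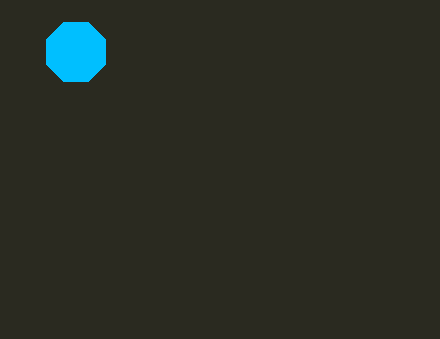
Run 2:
x = 76; y = 52; r = 32; c = 'deepskyblue'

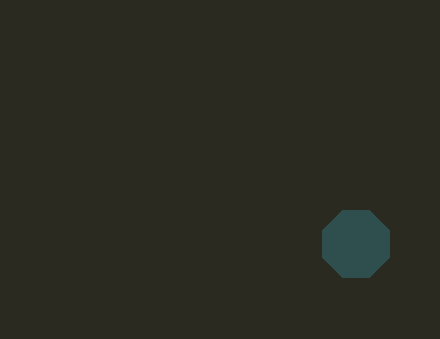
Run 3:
x = 356
y = 244
r = 36
c = 'darkslategray'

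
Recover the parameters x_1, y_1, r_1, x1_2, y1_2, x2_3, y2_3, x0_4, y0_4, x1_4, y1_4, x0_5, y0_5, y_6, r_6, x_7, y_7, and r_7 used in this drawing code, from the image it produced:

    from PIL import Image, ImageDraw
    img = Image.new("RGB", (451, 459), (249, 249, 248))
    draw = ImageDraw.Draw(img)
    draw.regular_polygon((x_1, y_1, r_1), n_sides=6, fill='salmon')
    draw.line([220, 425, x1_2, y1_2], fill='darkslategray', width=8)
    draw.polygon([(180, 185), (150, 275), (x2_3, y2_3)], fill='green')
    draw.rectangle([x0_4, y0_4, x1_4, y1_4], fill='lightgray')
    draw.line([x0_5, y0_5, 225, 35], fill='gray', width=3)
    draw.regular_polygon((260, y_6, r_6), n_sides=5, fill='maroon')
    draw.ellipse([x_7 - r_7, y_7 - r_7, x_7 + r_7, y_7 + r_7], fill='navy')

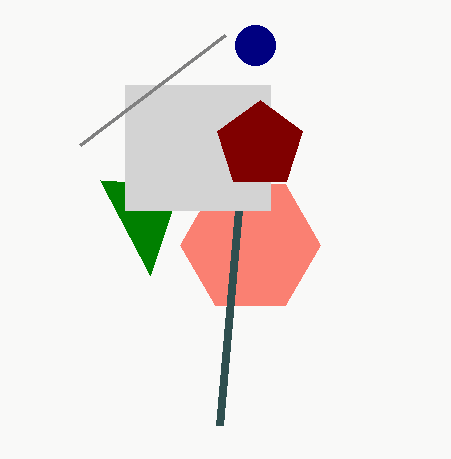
x_1 = 250
y_1 = 245
r_1 = 70
x1_2 = 250
y1_2 = 85
x2_3 = 100
y2_3 = 180
x0_4 = 125
y0_4 = 85
x1_4 = 270
y1_4 = 210
x0_5 = 80
y0_5 = 145
y_6 = 145
r_6 = 45
x_7 = 255
y_7 = 45
r_7 = 20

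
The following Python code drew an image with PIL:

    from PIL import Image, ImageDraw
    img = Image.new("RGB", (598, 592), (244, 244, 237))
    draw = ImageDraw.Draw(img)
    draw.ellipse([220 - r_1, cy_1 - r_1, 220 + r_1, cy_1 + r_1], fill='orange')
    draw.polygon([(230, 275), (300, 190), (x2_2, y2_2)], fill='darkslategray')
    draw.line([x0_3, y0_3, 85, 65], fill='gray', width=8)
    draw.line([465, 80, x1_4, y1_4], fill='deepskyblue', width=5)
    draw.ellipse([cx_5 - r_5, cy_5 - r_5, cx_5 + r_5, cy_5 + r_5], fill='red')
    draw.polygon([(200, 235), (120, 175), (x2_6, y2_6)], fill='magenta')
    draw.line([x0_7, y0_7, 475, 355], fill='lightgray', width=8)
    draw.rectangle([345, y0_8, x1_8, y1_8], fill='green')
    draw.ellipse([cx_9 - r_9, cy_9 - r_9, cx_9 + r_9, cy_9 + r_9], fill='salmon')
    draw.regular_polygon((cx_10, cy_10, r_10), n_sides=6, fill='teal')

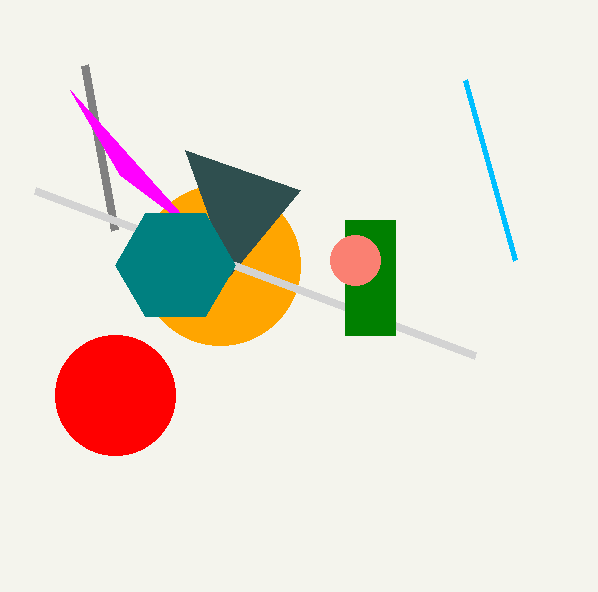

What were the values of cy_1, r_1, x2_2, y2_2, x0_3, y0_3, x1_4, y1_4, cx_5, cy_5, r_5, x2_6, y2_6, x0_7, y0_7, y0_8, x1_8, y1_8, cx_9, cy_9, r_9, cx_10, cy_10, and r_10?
cy_1 = 265
r_1 = 80
x2_2 = 185
y2_2 = 150
x0_3 = 115
y0_3 = 230
x1_4 = 515
y1_4 = 260
cx_5 = 115
cy_5 = 395
r_5 = 60
x2_6 = 70
y2_6 = 90
x0_7 = 35
y0_7 = 190
y0_8 = 220
x1_8 = 395
y1_8 = 335
cx_9 = 355
cy_9 = 260
r_9 = 25
cx_10 = 175
cy_10 = 265
r_10 = 60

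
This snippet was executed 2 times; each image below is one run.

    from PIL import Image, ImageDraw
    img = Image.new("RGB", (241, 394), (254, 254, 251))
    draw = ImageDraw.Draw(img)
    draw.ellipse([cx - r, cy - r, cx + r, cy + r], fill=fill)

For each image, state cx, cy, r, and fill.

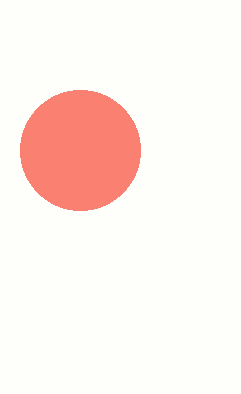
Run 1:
cx = 80, cy = 150, r = 60, fill = 'salmon'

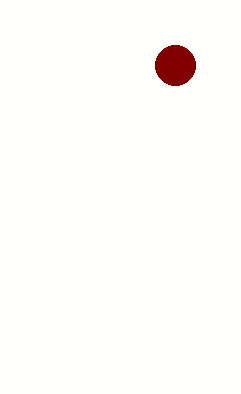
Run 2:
cx = 175; cy = 65; r = 20; fill = 'maroon'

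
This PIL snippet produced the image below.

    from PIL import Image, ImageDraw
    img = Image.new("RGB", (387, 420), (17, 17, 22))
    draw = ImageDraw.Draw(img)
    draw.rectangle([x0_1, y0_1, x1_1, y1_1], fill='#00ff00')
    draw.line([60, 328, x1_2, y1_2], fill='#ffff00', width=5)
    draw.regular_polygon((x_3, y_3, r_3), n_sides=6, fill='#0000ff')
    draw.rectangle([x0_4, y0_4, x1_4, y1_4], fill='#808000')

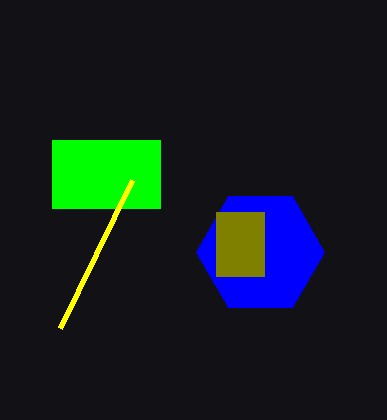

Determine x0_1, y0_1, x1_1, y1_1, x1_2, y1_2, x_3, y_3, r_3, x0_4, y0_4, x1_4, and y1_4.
x0_1 = 52
y0_1 = 140
x1_1 = 160
y1_1 = 208
x1_2 = 132
y1_2 = 180
x_3 = 260
y_3 = 252
r_3 = 64
x0_4 = 216
y0_4 = 212
x1_4 = 264
y1_4 = 276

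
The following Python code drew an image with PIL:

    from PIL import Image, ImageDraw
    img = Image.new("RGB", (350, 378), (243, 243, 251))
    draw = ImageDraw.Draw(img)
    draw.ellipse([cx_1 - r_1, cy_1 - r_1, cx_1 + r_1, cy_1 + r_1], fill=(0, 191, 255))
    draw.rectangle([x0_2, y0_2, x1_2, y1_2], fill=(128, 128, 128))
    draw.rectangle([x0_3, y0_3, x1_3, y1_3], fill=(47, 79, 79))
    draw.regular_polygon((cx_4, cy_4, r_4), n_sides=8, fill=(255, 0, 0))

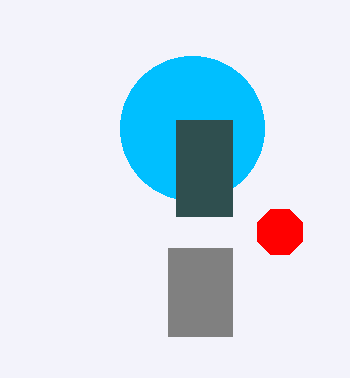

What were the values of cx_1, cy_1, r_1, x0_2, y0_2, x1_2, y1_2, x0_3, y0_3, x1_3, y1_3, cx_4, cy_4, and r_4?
cx_1 = 192, cy_1 = 128, r_1 = 72, x0_2 = 168, y0_2 = 248, x1_2 = 232, y1_2 = 336, x0_3 = 176, y0_3 = 120, x1_3 = 232, y1_3 = 216, cx_4 = 280, cy_4 = 232, r_4 = 24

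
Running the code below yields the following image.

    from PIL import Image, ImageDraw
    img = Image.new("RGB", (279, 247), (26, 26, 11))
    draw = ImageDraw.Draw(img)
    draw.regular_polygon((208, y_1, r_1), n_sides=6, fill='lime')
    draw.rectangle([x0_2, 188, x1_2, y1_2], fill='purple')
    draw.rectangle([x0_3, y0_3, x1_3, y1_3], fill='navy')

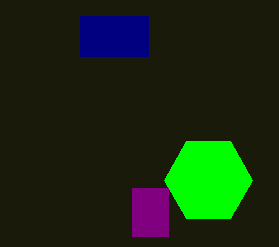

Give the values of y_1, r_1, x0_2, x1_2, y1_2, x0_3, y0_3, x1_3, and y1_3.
y_1 = 180, r_1 = 44, x0_2 = 132, x1_2 = 168, y1_2 = 236, x0_3 = 80, y0_3 = 16, x1_3 = 148, y1_3 = 56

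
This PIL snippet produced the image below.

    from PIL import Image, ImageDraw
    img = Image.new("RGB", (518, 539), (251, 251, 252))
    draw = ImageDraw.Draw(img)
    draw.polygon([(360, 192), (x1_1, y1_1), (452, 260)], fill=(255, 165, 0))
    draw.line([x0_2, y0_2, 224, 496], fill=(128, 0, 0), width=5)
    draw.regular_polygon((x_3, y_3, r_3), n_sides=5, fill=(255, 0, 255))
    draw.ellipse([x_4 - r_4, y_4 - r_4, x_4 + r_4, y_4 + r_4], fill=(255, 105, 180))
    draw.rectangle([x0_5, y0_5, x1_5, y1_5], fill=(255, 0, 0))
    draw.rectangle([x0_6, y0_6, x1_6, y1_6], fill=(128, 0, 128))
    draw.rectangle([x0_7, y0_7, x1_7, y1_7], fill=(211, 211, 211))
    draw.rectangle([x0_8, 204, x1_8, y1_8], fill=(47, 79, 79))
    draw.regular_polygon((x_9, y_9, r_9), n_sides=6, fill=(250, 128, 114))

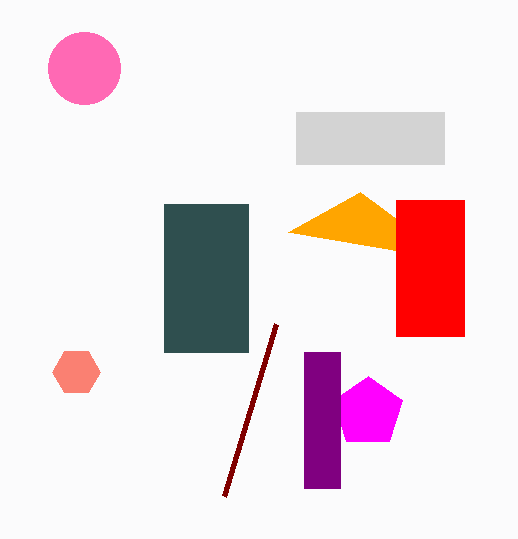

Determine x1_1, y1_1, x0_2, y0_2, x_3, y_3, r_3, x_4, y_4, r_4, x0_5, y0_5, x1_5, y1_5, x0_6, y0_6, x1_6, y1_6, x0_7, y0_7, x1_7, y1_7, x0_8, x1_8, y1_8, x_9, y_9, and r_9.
x1_1 = 288, y1_1 = 232, x0_2 = 276, y0_2 = 324, x_3 = 368, y_3 = 412, r_3 = 36, x_4 = 84, y_4 = 68, r_4 = 36, x0_5 = 396, y0_5 = 200, x1_5 = 464, y1_5 = 336, x0_6 = 304, y0_6 = 352, x1_6 = 340, y1_6 = 488, x0_7 = 296, y0_7 = 112, x1_7 = 444, y1_7 = 164, x0_8 = 164, x1_8 = 248, y1_8 = 352, x_9 = 76, y_9 = 372, r_9 = 24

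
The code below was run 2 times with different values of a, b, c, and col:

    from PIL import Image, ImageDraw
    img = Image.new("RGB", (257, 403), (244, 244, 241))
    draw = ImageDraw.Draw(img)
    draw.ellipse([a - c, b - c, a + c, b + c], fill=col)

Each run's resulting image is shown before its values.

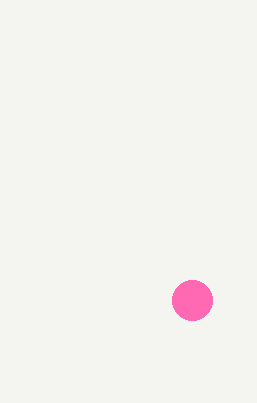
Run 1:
a = 192, b = 300, c = 20, col = 'hotpink'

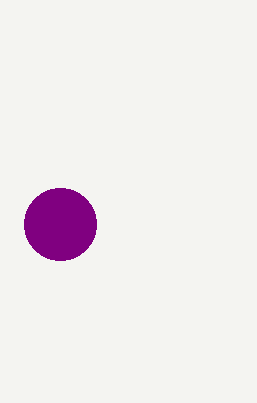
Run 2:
a = 60; b = 224; c = 36; col = 'purple'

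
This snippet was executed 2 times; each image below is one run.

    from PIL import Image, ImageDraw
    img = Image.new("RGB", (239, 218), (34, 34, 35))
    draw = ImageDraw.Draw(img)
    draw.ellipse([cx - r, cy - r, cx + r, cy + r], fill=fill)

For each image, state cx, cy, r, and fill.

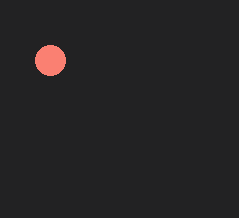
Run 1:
cx = 50; cy = 60; r = 15; fill = 'salmon'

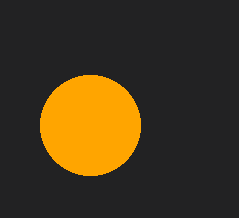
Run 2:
cx = 90, cy = 125, r = 50, fill = 'orange'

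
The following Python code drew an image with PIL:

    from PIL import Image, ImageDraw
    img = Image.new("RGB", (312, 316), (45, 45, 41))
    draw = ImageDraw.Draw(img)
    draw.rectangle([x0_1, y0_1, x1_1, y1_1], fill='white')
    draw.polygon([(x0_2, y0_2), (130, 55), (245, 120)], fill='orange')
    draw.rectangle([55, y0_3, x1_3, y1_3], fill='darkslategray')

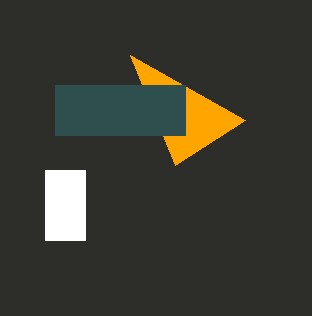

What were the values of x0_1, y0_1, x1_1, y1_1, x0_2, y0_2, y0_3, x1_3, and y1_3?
x0_1 = 45; y0_1 = 170; x1_1 = 85; y1_1 = 240; x0_2 = 175; y0_2 = 165; y0_3 = 85; x1_3 = 185; y1_3 = 135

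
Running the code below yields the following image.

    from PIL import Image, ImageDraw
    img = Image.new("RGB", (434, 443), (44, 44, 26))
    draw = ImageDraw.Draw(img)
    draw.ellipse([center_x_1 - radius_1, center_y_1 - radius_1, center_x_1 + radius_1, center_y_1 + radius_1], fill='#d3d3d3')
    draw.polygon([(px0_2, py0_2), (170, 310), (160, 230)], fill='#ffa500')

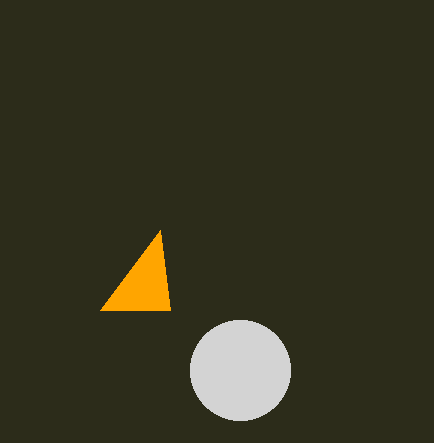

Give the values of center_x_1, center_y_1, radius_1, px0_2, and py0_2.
center_x_1 = 240, center_y_1 = 370, radius_1 = 50, px0_2 = 100, py0_2 = 310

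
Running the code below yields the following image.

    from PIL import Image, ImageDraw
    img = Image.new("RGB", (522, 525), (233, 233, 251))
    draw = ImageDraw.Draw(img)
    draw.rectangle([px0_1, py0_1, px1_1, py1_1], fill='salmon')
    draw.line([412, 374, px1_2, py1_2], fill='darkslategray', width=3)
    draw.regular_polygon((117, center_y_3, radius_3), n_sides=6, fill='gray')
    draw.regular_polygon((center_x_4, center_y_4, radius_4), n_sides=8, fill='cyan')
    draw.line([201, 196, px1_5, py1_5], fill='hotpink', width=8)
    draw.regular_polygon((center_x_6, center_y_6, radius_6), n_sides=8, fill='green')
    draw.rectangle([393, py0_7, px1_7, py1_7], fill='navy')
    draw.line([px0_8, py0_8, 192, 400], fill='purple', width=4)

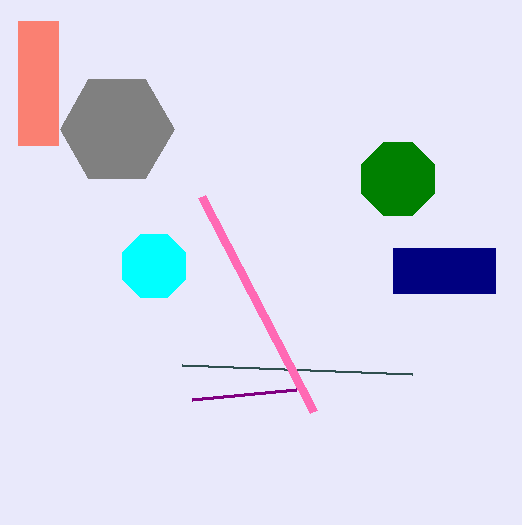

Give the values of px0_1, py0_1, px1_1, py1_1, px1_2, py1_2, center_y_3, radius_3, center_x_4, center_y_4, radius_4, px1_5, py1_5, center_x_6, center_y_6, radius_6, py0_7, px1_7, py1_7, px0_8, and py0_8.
px0_1 = 18
py0_1 = 21
px1_1 = 58
py1_1 = 145
px1_2 = 182
py1_2 = 365
center_y_3 = 129
radius_3 = 57
center_x_4 = 154
center_y_4 = 266
radius_4 = 34
px1_5 = 313
py1_5 = 411
center_x_6 = 398
center_y_6 = 179
radius_6 = 39
py0_7 = 248
px1_7 = 495
py1_7 = 293
px0_8 = 296
py0_8 = 390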